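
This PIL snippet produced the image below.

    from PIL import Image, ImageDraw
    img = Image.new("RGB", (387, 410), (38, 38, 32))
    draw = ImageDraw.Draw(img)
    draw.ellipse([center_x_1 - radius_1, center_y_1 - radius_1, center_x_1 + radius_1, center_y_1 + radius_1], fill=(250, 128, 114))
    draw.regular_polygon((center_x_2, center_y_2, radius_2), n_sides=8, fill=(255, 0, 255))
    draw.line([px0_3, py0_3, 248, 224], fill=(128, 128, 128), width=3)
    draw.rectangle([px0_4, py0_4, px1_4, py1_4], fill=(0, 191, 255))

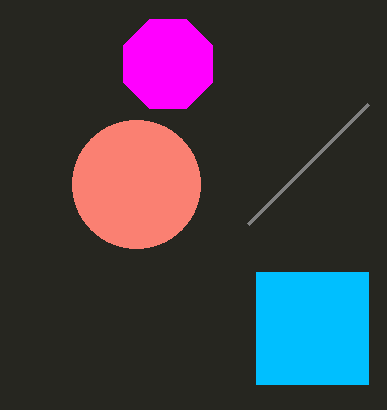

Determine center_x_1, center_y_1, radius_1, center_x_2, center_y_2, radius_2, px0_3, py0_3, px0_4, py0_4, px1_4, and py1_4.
center_x_1 = 136
center_y_1 = 184
radius_1 = 64
center_x_2 = 168
center_y_2 = 64
radius_2 = 48
px0_3 = 368
py0_3 = 104
px0_4 = 256
py0_4 = 272
px1_4 = 368
py1_4 = 384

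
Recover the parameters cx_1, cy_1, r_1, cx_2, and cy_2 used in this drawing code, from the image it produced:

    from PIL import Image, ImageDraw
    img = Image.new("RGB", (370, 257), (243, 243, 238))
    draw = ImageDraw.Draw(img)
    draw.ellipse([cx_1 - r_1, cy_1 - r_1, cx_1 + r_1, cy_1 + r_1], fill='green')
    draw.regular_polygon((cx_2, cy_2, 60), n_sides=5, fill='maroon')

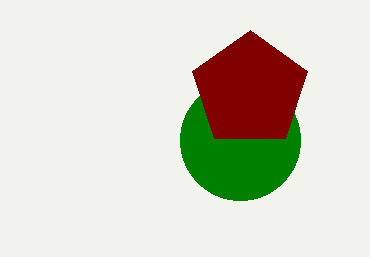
cx_1 = 240; cy_1 = 140; r_1 = 60; cx_2 = 250; cy_2 = 90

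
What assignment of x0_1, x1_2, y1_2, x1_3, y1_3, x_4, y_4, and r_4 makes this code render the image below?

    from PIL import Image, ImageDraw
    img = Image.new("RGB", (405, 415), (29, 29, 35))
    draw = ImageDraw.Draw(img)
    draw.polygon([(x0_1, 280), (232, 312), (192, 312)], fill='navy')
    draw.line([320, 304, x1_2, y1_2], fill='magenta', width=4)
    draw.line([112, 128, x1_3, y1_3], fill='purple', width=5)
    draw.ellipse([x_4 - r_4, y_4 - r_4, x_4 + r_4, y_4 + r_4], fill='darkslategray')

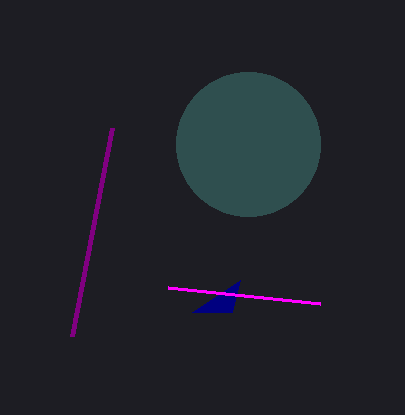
x0_1 = 240; x1_2 = 168; y1_2 = 288; x1_3 = 72; y1_3 = 336; x_4 = 248; y_4 = 144; r_4 = 72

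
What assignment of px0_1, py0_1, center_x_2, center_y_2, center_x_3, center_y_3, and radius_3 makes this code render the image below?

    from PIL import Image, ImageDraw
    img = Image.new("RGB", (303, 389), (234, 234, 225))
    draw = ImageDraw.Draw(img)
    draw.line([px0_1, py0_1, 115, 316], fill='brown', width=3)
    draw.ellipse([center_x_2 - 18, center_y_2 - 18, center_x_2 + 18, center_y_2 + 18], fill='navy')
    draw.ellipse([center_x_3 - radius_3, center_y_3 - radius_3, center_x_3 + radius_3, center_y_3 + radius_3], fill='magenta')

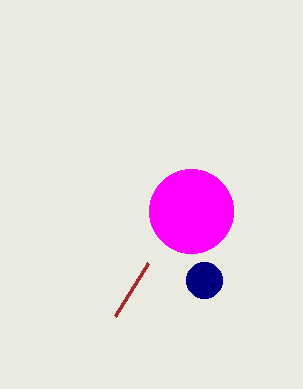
px0_1 = 148, py0_1 = 263, center_x_2 = 204, center_y_2 = 280, center_x_3 = 191, center_y_3 = 211, radius_3 = 42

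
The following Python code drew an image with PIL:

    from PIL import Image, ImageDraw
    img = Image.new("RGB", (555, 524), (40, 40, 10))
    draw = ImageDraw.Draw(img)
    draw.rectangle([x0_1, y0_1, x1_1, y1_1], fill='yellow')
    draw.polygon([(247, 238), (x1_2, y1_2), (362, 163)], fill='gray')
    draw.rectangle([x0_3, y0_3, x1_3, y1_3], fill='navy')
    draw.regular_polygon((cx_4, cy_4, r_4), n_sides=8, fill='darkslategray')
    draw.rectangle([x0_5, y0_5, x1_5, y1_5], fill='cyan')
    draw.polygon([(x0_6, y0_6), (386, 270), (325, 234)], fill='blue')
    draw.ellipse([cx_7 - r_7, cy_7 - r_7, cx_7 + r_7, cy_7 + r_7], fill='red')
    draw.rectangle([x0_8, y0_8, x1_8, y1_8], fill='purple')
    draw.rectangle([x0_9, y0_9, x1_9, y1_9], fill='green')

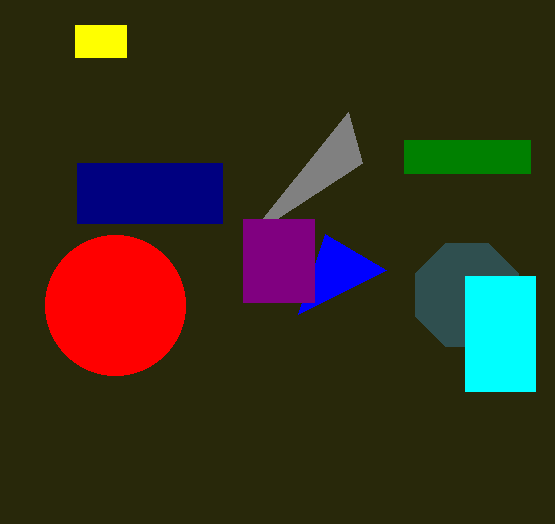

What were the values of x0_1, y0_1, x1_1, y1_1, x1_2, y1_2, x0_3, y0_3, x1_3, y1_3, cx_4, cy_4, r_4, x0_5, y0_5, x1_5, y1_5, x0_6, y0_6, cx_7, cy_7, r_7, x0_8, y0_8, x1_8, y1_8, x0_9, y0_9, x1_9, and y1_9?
x0_1 = 75; y0_1 = 25; x1_1 = 126; y1_1 = 57; x1_2 = 348; y1_2 = 112; x0_3 = 77; y0_3 = 163; x1_3 = 222; y1_3 = 223; cx_4 = 467; cy_4 = 295; r_4 = 56; x0_5 = 465; y0_5 = 276; x1_5 = 535; y1_5 = 391; x0_6 = 298; y0_6 = 314; cx_7 = 115; cy_7 = 305; r_7 = 70; x0_8 = 243; y0_8 = 219; x1_8 = 314; y1_8 = 302; x0_9 = 404; y0_9 = 140; x1_9 = 530; y1_9 = 173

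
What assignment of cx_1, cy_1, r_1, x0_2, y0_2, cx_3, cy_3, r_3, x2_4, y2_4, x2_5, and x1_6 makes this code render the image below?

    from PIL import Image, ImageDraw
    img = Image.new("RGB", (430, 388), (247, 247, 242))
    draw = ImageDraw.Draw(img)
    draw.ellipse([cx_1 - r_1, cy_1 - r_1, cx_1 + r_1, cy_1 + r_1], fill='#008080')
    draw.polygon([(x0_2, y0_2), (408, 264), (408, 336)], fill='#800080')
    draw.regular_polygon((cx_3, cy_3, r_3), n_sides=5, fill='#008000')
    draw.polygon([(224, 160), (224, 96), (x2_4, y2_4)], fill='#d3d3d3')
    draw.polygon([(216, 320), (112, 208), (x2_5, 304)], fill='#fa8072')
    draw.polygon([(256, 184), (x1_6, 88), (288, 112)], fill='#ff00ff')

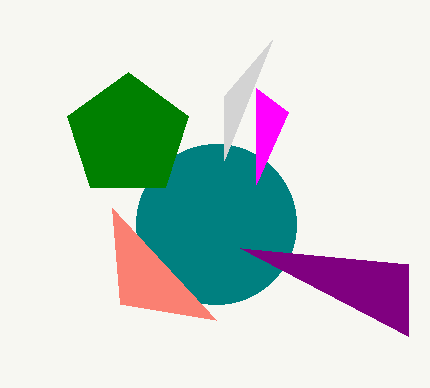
cx_1 = 216, cy_1 = 224, r_1 = 80, x0_2 = 240, y0_2 = 248, cx_3 = 128, cy_3 = 136, r_3 = 64, x2_4 = 272, y2_4 = 40, x2_5 = 120, x1_6 = 256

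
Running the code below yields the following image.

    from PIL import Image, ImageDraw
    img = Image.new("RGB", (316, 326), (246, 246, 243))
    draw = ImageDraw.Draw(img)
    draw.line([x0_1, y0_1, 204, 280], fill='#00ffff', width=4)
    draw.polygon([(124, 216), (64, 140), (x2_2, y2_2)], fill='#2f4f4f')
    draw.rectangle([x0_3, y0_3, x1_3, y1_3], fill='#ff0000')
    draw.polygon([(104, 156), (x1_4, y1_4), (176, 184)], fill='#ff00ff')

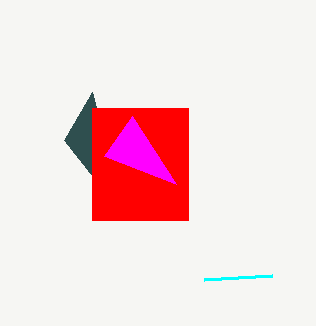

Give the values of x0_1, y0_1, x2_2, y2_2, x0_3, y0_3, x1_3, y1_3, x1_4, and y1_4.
x0_1 = 272
y0_1 = 276
x2_2 = 92
y2_2 = 92
x0_3 = 92
y0_3 = 108
x1_3 = 188
y1_3 = 220
x1_4 = 132
y1_4 = 116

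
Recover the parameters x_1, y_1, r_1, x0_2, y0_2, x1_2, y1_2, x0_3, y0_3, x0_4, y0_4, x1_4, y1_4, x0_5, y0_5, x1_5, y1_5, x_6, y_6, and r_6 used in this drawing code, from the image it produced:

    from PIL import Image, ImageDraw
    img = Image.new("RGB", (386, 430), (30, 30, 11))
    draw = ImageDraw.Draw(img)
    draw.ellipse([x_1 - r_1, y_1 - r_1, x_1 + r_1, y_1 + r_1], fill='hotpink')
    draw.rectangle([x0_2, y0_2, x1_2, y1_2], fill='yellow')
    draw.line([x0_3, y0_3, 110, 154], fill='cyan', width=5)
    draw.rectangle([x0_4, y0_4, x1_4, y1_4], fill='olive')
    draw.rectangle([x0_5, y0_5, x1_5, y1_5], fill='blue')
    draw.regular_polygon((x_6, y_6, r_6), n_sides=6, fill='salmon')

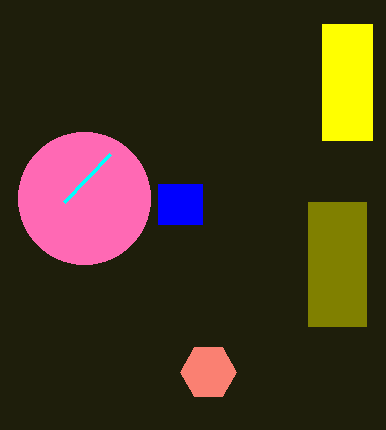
x_1 = 84; y_1 = 198; r_1 = 66; x0_2 = 322; y0_2 = 24; x1_2 = 372; y1_2 = 140; x0_3 = 64; y0_3 = 202; x0_4 = 308; y0_4 = 202; x1_4 = 366; y1_4 = 326; x0_5 = 158; y0_5 = 184; x1_5 = 202; y1_5 = 224; x_6 = 208; y_6 = 372; r_6 = 28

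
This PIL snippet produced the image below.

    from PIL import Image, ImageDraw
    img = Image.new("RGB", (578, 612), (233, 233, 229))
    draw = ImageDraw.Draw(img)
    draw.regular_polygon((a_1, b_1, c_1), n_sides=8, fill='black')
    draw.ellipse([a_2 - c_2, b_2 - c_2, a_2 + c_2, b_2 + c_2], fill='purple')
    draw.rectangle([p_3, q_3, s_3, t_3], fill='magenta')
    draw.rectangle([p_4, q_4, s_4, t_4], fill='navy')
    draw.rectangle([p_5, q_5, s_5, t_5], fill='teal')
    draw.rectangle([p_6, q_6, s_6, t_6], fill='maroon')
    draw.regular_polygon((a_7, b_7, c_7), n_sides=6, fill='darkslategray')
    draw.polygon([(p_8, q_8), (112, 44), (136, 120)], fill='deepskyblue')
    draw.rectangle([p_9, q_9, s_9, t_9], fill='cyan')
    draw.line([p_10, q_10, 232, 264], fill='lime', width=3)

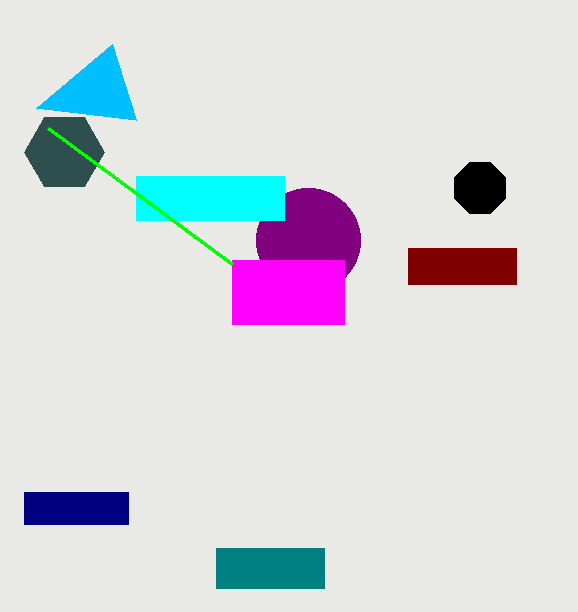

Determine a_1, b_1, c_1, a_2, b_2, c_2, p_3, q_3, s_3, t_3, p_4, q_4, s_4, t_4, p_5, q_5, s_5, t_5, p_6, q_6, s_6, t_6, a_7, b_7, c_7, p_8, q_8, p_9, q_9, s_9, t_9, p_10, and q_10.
a_1 = 480; b_1 = 188; c_1 = 28; a_2 = 308; b_2 = 240; c_2 = 52; p_3 = 232; q_3 = 260; s_3 = 344; t_3 = 324; p_4 = 24; q_4 = 492; s_4 = 128; t_4 = 524; p_5 = 216; q_5 = 548; s_5 = 324; t_5 = 588; p_6 = 408; q_6 = 248; s_6 = 516; t_6 = 284; a_7 = 64; b_7 = 152; c_7 = 40; p_8 = 36; q_8 = 108; p_9 = 136; q_9 = 176; s_9 = 284; t_9 = 220; p_10 = 48; q_10 = 128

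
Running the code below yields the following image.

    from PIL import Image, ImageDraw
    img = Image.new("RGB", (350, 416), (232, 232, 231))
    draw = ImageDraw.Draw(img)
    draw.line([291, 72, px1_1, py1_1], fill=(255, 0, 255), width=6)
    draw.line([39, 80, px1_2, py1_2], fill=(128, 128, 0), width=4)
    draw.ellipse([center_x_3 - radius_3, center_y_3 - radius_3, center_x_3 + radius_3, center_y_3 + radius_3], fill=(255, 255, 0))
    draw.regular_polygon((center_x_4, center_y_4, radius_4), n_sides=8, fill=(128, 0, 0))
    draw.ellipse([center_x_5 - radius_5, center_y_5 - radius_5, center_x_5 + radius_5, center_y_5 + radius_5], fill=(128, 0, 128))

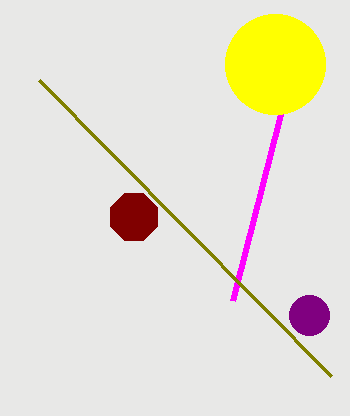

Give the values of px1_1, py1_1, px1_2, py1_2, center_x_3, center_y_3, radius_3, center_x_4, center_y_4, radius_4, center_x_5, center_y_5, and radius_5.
px1_1 = 232, py1_1 = 301, px1_2 = 331, py1_2 = 376, center_x_3 = 275, center_y_3 = 64, radius_3 = 50, center_x_4 = 134, center_y_4 = 217, radius_4 = 25, center_x_5 = 309, center_y_5 = 315, radius_5 = 20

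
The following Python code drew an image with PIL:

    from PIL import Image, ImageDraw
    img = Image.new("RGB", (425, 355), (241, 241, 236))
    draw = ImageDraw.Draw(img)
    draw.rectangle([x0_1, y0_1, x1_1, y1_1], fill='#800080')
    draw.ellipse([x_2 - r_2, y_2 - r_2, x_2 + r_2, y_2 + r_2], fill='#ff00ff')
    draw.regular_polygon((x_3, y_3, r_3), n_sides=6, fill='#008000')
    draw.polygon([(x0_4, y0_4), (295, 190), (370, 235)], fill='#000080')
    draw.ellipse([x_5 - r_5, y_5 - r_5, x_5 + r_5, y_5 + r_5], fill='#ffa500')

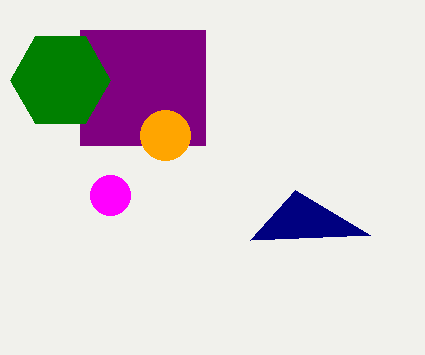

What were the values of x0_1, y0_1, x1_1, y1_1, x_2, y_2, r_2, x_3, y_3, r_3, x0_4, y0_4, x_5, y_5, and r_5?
x0_1 = 80
y0_1 = 30
x1_1 = 205
y1_1 = 145
x_2 = 110
y_2 = 195
r_2 = 20
x_3 = 60
y_3 = 80
r_3 = 50
x0_4 = 250
y0_4 = 240
x_5 = 165
y_5 = 135
r_5 = 25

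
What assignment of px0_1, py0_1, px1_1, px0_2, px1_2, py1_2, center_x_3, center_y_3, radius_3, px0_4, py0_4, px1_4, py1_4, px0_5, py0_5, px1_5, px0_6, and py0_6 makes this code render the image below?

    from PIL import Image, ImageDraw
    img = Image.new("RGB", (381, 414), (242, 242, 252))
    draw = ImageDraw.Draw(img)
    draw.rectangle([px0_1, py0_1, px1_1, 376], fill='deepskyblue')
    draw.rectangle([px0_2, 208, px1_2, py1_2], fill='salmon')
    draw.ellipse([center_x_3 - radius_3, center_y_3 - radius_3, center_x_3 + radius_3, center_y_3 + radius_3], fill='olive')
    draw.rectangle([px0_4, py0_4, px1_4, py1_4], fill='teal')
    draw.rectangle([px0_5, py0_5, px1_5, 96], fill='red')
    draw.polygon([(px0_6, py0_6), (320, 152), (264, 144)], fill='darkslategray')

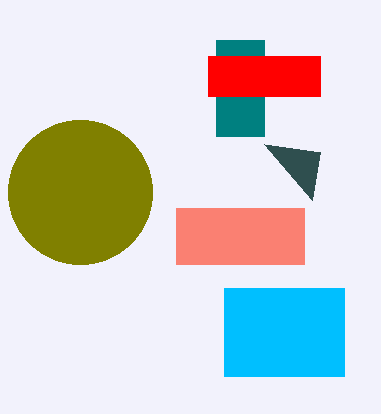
px0_1 = 224; py0_1 = 288; px1_1 = 344; px0_2 = 176; px1_2 = 304; py1_2 = 264; center_x_3 = 80; center_y_3 = 192; radius_3 = 72; px0_4 = 216; py0_4 = 40; px1_4 = 264; py1_4 = 136; px0_5 = 208; py0_5 = 56; px1_5 = 320; px0_6 = 312; py0_6 = 200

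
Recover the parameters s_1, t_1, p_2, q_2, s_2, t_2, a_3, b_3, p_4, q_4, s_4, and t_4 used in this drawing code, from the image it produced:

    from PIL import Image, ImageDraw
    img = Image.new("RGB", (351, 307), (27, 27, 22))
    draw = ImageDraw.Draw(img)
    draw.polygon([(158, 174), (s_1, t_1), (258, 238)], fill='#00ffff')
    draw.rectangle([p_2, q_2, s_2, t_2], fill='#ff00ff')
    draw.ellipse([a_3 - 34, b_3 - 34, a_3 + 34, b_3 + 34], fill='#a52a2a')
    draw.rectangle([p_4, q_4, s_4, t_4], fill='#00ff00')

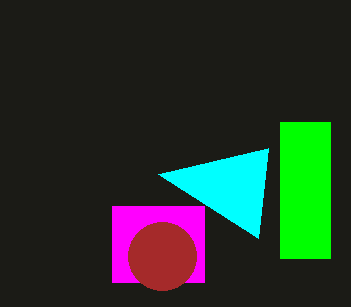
s_1 = 268
t_1 = 148
p_2 = 112
q_2 = 206
s_2 = 204
t_2 = 282
a_3 = 162
b_3 = 256
p_4 = 280
q_4 = 122
s_4 = 330
t_4 = 258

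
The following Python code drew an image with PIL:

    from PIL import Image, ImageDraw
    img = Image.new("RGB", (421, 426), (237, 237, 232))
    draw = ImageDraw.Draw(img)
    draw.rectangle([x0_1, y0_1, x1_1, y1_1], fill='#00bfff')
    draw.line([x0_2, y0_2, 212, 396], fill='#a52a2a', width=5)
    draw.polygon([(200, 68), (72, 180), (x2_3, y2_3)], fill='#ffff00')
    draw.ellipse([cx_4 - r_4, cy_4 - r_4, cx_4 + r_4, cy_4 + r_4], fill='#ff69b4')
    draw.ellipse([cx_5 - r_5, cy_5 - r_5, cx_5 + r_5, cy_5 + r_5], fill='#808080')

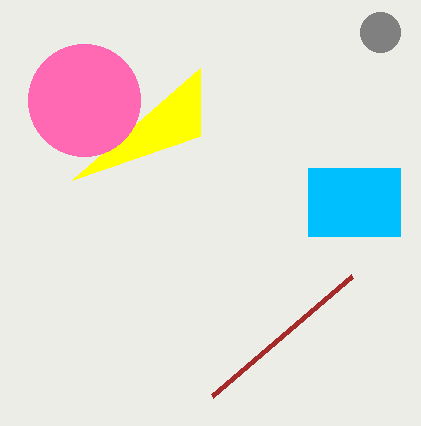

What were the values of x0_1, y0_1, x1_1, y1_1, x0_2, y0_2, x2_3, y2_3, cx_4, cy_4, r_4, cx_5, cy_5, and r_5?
x0_1 = 308
y0_1 = 168
x1_1 = 400
y1_1 = 236
x0_2 = 352
y0_2 = 276
x2_3 = 200
y2_3 = 136
cx_4 = 84
cy_4 = 100
r_4 = 56
cx_5 = 380
cy_5 = 32
r_5 = 20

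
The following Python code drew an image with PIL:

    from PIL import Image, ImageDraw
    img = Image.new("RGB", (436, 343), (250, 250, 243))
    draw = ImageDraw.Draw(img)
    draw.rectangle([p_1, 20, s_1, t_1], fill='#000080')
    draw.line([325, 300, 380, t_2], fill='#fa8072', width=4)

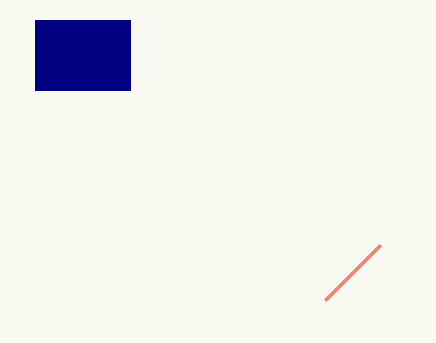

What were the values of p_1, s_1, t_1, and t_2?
p_1 = 35; s_1 = 130; t_1 = 90; t_2 = 245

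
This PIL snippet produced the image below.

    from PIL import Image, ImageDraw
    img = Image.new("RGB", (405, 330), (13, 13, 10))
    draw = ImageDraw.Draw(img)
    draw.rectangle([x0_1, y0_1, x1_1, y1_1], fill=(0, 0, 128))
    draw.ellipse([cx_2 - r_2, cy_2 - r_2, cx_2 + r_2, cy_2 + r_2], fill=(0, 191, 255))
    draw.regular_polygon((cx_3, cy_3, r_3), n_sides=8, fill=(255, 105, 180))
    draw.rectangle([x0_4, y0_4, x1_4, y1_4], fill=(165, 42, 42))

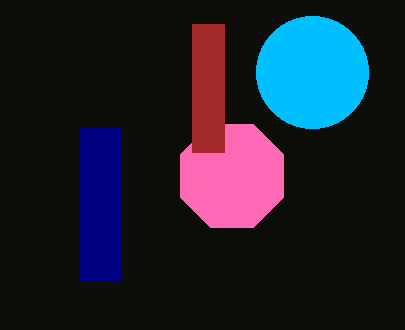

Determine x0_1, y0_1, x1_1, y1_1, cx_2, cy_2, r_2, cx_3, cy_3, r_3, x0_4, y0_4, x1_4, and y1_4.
x0_1 = 80, y0_1 = 128, x1_1 = 120, y1_1 = 280, cx_2 = 312, cy_2 = 72, r_2 = 56, cx_3 = 232, cy_3 = 176, r_3 = 56, x0_4 = 192, y0_4 = 24, x1_4 = 224, y1_4 = 152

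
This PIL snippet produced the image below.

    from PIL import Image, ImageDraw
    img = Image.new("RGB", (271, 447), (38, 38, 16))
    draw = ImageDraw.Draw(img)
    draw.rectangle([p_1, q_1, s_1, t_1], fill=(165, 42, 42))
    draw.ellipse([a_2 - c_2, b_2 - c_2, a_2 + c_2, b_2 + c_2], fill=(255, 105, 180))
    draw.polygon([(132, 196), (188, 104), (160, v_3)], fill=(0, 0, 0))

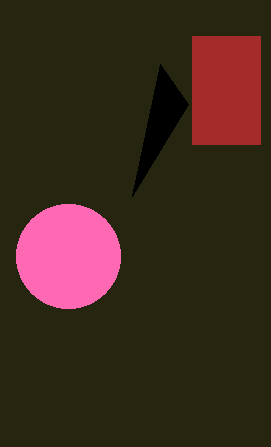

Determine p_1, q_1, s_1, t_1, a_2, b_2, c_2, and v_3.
p_1 = 192; q_1 = 36; s_1 = 260; t_1 = 144; a_2 = 68; b_2 = 256; c_2 = 52; v_3 = 64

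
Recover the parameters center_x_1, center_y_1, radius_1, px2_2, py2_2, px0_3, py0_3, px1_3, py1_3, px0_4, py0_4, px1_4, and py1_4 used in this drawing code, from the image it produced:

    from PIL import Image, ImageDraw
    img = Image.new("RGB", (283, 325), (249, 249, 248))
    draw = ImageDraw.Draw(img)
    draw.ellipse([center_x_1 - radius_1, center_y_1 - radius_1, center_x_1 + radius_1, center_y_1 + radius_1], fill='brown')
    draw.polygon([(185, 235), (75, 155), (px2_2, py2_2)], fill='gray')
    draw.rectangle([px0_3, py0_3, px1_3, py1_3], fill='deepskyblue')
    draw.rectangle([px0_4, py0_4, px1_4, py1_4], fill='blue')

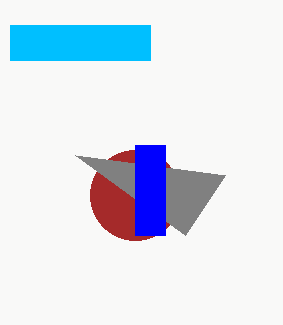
center_x_1 = 135, center_y_1 = 195, radius_1 = 45, px2_2 = 225, py2_2 = 175, px0_3 = 10, py0_3 = 25, px1_3 = 150, py1_3 = 60, px0_4 = 135, py0_4 = 145, px1_4 = 165, py1_4 = 235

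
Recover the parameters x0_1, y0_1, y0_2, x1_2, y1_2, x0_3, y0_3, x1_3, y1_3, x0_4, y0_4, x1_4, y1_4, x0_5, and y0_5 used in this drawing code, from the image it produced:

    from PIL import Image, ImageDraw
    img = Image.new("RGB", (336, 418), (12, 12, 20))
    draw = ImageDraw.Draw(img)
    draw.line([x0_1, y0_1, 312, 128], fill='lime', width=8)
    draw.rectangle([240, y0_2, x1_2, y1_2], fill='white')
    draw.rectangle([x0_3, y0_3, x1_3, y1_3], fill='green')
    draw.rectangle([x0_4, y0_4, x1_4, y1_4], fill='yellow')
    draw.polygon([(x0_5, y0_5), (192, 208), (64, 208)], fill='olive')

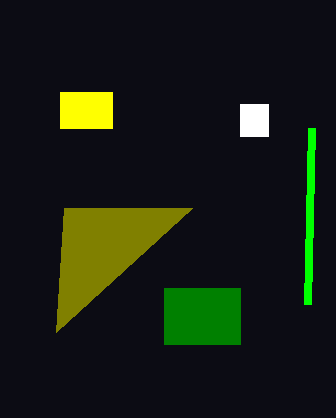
x0_1 = 308, y0_1 = 304, y0_2 = 104, x1_2 = 268, y1_2 = 136, x0_3 = 164, y0_3 = 288, x1_3 = 240, y1_3 = 344, x0_4 = 60, y0_4 = 92, x1_4 = 112, y1_4 = 128, x0_5 = 56, y0_5 = 332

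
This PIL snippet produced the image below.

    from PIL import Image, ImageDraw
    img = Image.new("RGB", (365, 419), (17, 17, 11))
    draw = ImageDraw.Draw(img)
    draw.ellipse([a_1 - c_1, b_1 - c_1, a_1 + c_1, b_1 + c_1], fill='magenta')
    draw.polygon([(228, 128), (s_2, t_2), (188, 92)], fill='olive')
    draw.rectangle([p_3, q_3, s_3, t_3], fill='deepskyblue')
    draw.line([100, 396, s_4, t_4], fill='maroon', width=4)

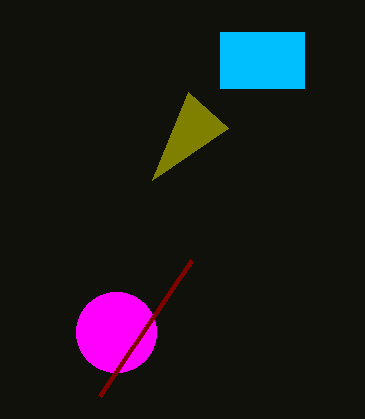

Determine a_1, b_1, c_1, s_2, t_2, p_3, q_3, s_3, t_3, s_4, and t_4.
a_1 = 116; b_1 = 332; c_1 = 40; s_2 = 152; t_2 = 180; p_3 = 220; q_3 = 32; s_3 = 304; t_3 = 88; s_4 = 192; t_4 = 260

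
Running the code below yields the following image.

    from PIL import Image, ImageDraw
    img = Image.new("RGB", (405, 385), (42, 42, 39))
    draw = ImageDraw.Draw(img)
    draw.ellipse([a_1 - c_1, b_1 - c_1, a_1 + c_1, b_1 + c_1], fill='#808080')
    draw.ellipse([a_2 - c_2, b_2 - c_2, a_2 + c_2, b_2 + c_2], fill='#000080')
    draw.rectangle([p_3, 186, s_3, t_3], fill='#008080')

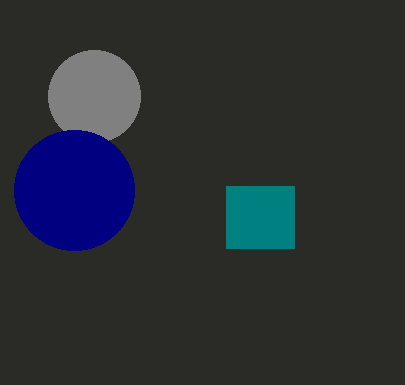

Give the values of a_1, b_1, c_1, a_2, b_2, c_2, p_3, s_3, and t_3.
a_1 = 94, b_1 = 96, c_1 = 46, a_2 = 74, b_2 = 190, c_2 = 60, p_3 = 226, s_3 = 294, t_3 = 248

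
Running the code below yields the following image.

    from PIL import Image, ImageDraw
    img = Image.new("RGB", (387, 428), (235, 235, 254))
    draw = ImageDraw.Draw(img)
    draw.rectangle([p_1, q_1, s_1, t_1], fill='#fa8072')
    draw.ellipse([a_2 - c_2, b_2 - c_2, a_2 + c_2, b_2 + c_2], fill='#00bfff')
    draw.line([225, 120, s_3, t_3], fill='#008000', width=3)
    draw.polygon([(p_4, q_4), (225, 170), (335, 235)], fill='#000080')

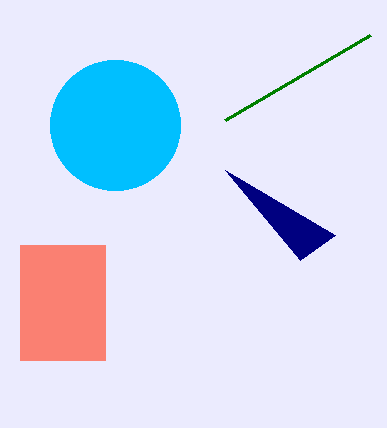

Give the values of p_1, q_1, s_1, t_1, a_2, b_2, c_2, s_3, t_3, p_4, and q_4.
p_1 = 20; q_1 = 245; s_1 = 105; t_1 = 360; a_2 = 115; b_2 = 125; c_2 = 65; s_3 = 370; t_3 = 35; p_4 = 300; q_4 = 260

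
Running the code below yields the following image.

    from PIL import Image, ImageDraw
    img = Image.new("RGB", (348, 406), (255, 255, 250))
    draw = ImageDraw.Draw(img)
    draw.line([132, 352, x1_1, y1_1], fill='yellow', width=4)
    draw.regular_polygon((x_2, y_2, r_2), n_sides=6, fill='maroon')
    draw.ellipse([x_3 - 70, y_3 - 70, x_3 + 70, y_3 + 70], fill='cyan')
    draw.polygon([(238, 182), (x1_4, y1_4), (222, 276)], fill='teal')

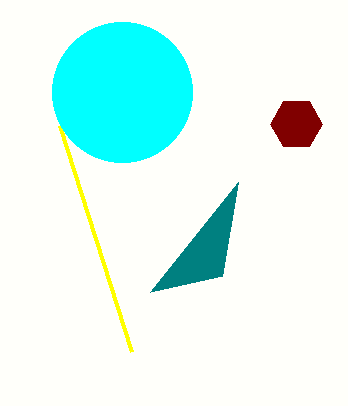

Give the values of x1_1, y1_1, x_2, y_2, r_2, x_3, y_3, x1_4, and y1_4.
x1_1 = 60, y1_1 = 126, x_2 = 296, y_2 = 124, r_2 = 26, x_3 = 122, y_3 = 92, x1_4 = 150, y1_4 = 292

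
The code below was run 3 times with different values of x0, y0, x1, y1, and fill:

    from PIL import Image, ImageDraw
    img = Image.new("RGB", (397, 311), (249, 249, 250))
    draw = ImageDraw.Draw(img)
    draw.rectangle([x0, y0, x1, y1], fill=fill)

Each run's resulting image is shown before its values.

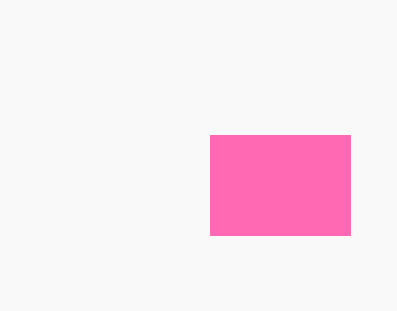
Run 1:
x0 = 210
y0 = 135
x1 = 350
y1 = 235
fill = 'hotpink'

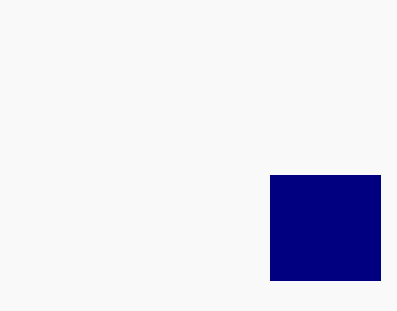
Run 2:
x0 = 270; y0 = 175; x1 = 380; y1 = 280; fill = 'navy'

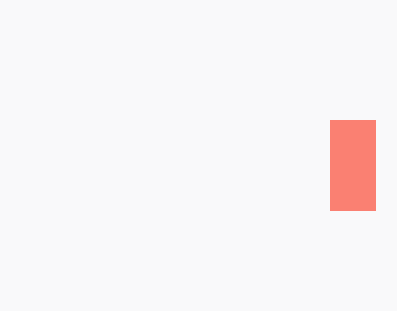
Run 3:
x0 = 330
y0 = 120
x1 = 375
y1 = 210
fill = 'salmon'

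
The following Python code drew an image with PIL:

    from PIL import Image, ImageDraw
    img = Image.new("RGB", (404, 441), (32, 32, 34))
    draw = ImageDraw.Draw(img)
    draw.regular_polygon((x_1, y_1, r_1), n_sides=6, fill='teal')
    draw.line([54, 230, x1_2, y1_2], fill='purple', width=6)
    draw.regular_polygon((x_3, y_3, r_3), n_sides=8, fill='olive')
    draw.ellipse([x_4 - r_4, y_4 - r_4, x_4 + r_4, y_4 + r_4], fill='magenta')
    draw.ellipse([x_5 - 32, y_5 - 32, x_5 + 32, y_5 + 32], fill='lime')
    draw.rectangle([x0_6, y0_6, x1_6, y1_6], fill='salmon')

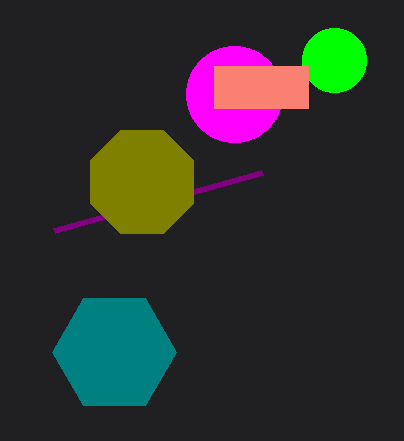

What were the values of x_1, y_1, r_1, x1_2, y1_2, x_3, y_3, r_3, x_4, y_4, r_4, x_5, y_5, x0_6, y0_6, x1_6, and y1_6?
x_1 = 114
y_1 = 352
r_1 = 62
x1_2 = 262
y1_2 = 172
x_3 = 142
y_3 = 182
r_3 = 56
x_4 = 234
y_4 = 94
r_4 = 48
x_5 = 334
y_5 = 60
x0_6 = 214
y0_6 = 66
x1_6 = 308
y1_6 = 108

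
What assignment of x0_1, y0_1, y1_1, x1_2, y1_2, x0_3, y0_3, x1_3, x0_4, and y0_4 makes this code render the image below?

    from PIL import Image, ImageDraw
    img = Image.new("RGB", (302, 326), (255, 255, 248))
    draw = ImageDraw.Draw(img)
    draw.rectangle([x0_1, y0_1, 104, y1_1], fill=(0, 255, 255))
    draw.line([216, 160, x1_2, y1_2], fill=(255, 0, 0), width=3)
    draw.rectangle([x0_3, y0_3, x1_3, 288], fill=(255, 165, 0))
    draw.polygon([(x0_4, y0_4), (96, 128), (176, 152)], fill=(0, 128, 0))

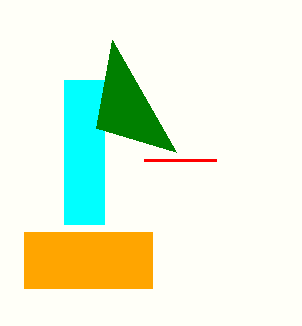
x0_1 = 64; y0_1 = 80; y1_1 = 224; x1_2 = 144; y1_2 = 160; x0_3 = 24; y0_3 = 232; x1_3 = 152; x0_4 = 112; y0_4 = 40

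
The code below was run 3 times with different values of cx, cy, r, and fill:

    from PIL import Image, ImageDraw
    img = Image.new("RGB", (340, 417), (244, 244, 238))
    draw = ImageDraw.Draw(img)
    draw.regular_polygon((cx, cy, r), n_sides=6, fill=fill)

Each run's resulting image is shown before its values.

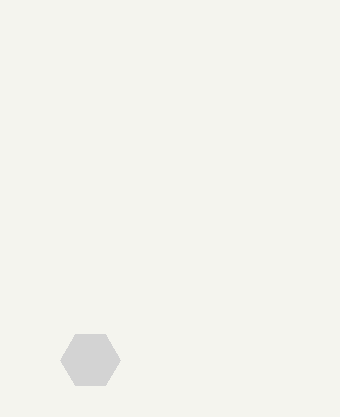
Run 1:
cx = 90
cy = 360
r = 30
fill = 'lightgray'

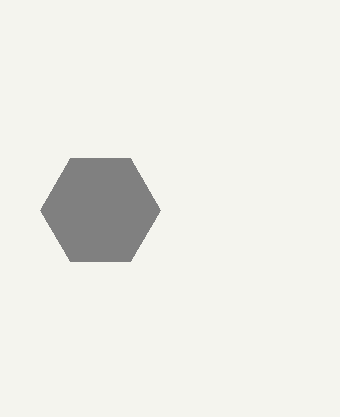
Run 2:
cx = 100; cy = 210; r = 60; fill = 'gray'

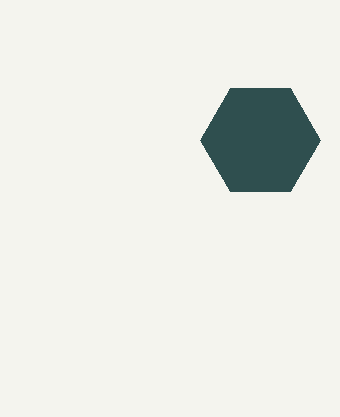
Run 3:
cx = 260, cy = 140, r = 60, fill = 'darkslategray'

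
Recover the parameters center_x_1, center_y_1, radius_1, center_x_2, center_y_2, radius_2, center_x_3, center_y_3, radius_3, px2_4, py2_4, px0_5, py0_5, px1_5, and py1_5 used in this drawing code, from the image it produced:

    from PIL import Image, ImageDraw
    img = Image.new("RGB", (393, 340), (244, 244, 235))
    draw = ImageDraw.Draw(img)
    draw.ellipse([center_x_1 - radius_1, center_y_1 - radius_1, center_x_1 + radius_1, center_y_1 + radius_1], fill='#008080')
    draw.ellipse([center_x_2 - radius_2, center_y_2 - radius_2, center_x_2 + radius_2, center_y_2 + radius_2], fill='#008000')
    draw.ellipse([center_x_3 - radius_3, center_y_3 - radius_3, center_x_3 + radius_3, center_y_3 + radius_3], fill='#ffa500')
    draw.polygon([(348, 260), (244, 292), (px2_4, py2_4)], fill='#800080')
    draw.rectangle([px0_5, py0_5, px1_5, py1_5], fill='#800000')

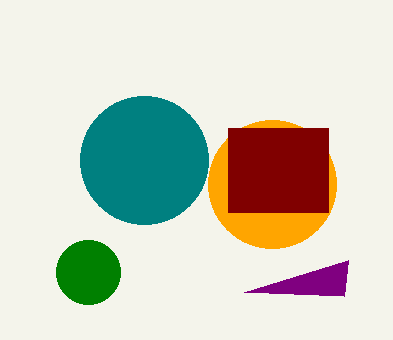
center_x_1 = 144
center_y_1 = 160
radius_1 = 64
center_x_2 = 88
center_y_2 = 272
radius_2 = 32
center_x_3 = 272
center_y_3 = 184
radius_3 = 64
px2_4 = 344
py2_4 = 296
px0_5 = 228
py0_5 = 128
px1_5 = 328
py1_5 = 212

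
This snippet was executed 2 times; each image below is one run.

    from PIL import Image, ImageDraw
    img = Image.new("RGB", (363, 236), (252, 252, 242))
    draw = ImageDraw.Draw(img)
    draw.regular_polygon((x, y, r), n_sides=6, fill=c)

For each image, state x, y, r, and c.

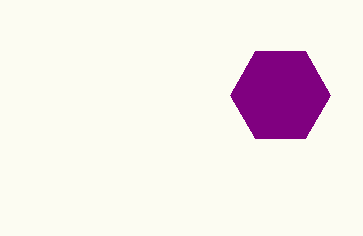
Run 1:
x = 280, y = 95, r = 50, c = 'purple'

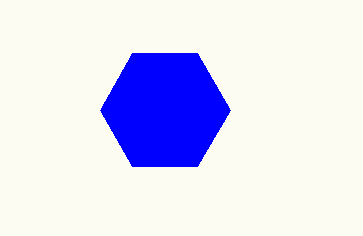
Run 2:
x = 165
y = 110
r = 65
c = 'blue'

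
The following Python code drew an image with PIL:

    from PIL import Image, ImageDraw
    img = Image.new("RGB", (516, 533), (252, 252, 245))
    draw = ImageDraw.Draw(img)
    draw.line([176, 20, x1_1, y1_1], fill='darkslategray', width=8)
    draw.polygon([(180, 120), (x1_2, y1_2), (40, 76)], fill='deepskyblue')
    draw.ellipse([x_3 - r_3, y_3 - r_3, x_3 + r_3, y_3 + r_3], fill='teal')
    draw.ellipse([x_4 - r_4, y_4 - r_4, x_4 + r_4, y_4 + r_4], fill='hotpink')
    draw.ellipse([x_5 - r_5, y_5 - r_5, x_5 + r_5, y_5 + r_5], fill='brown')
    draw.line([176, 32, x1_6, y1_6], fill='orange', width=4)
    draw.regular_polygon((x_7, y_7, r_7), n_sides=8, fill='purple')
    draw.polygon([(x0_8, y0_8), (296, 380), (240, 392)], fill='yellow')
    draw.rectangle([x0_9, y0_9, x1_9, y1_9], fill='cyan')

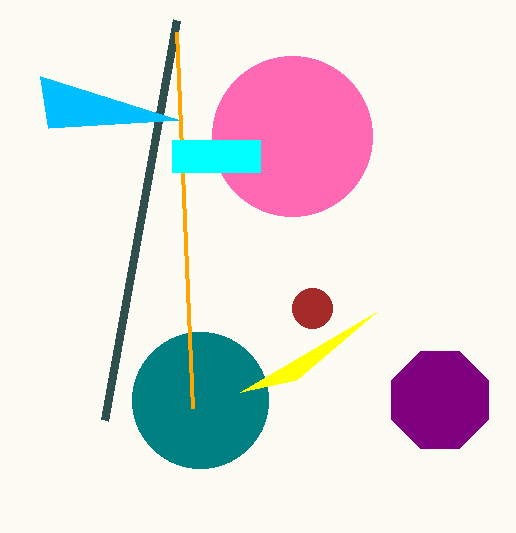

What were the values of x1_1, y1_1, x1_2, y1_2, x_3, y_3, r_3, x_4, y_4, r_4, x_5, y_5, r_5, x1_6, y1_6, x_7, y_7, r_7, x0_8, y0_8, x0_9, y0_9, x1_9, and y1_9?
x1_1 = 104, y1_1 = 420, x1_2 = 48, y1_2 = 128, x_3 = 200, y_3 = 400, r_3 = 68, x_4 = 292, y_4 = 136, r_4 = 80, x_5 = 312, y_5 = 308, r_5 = 20, x1_6 = 192, y1_6 = 408, x_7 = 440, y_7 = 400, r_7 = 52, x0_8 = 376, y0_8 = 312, x0_9 = 172, y0_9 = 140, x1_9 = 260, y1_9 = 172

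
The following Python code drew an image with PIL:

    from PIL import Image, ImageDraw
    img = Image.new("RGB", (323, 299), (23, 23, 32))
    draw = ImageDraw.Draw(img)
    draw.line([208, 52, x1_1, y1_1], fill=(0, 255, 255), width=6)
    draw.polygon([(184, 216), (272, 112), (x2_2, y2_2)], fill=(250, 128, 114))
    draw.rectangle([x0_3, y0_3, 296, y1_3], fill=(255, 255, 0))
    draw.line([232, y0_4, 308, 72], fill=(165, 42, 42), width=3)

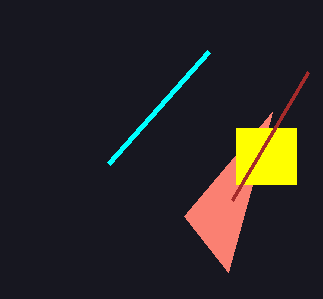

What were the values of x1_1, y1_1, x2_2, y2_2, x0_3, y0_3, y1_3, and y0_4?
x1_1 = 108, y1_1 = 164, x2_2 = 228, y2_2 = 272, x0_3 = 236, y0_3 = 128, y1_3 = 184, y0_4 = 200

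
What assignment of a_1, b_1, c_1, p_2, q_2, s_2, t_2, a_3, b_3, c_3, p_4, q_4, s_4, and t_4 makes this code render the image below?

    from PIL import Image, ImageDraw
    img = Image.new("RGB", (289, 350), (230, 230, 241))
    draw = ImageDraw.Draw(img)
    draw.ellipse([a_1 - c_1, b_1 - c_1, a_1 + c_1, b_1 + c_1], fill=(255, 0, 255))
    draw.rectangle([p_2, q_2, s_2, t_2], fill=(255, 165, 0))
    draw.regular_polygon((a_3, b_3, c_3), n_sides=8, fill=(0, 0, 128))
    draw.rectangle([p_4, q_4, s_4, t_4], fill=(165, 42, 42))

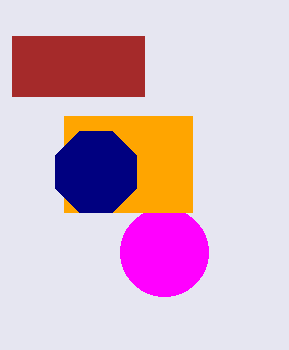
a_1 = 164
b_1 = 252
c_1 = 44
p_2 = 64
q_2 = 116
s_2 = 192
t_2 = 212
a_3 = 96
b_3 = 172
c_3 = 44
p_4 = 12
q_4 = 36
s_4 = 144
t_4 = 96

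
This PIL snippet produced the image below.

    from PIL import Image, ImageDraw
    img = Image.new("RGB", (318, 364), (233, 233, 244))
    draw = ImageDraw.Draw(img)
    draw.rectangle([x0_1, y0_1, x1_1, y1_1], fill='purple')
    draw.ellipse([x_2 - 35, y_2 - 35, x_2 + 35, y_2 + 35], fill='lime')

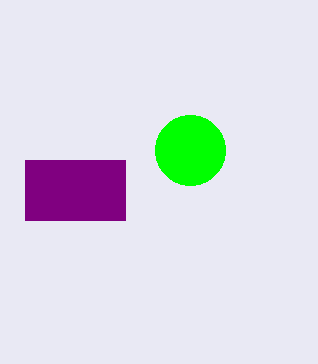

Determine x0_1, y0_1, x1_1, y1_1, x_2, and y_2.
x0_1 = 25, y0_1 = 160, x1_1 = 125, y1_1 = 220, x_2 = 190, y_2 = 150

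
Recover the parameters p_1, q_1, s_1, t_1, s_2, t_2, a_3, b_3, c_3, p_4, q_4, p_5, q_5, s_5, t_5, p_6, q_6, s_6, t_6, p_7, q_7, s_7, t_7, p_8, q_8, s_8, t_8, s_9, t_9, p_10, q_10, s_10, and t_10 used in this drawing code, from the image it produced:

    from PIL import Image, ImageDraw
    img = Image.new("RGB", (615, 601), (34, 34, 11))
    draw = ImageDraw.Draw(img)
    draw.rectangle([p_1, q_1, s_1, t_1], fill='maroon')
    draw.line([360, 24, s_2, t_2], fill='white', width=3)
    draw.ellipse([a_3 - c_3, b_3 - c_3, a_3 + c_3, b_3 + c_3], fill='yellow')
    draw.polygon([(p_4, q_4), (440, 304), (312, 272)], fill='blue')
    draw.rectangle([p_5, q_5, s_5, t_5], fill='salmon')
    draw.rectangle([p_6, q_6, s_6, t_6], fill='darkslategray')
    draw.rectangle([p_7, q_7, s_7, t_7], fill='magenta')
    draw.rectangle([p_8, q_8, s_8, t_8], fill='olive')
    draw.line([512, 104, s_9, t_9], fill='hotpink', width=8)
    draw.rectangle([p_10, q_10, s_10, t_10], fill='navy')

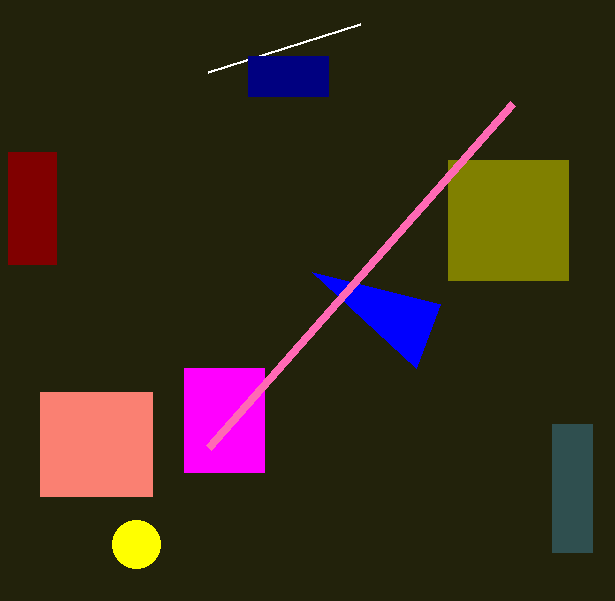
p_1 = 8; q_1 = 152; s_1 = 56; t_1 = 264; s_2 = 208; t_2 = 72; a_3 = 136; b_3 = 544; c_3 = 24; p_4 = 416; q_4 = 368; p_5 = 40; q_5 = 392; s_5 = 152; t_5 = 496; p_6 = 552; q_6 = 424; s_6 = 592; t_6 = 552; p_7 = 184; q_7 = 368; s_7 = 264; t_7 = 472; p_8 = 448; q_8 = 160; s_8 = 568; t_8 = 280; s_9 = 208; t_9 = 448; p_10 = 248; q_10 = 56; s_10 = 328; t_10 = 96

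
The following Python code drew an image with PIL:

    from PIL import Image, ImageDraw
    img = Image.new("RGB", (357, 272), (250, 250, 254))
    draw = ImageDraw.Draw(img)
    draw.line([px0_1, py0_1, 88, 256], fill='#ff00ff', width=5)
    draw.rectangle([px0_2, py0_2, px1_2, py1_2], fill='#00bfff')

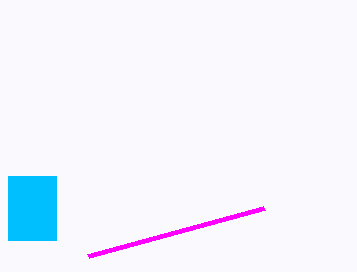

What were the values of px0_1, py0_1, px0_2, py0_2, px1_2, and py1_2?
px0_1 = 264
py0_1 = 208
px0_2 = 8
py0_2 = 176
px1_2 = 56
py1_2 = 240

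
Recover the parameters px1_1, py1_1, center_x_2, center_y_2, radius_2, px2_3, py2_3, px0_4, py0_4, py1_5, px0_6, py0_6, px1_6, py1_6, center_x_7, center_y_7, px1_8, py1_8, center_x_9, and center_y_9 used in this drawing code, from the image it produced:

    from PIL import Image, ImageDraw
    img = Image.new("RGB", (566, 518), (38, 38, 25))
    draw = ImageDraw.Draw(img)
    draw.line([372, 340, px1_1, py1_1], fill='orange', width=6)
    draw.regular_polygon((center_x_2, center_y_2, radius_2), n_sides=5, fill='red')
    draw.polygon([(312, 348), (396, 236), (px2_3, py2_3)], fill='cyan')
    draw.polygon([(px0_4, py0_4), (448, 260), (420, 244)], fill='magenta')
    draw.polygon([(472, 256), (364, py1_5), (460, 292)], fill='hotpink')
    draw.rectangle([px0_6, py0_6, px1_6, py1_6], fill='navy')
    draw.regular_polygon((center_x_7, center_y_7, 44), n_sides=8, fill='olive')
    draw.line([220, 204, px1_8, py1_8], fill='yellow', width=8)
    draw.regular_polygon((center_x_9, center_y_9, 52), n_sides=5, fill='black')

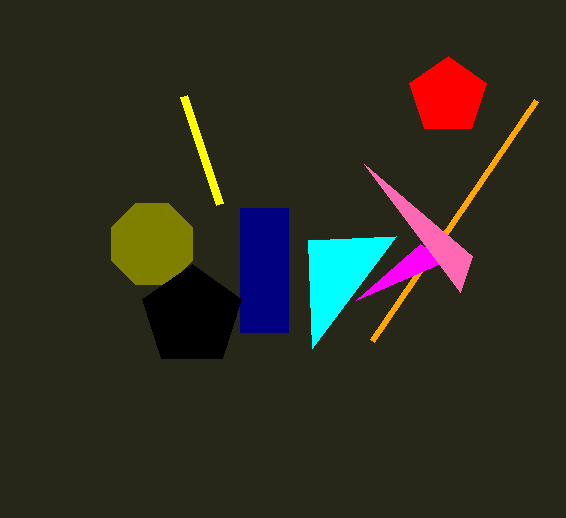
px1_1 = 536, py1_1 = 100, center_x_2 = 448, center_y_2 = 96, radius_2 = 40, px2_3 = 308, py2_3 = 240, px0_4 = 356, py0_4 = 300, py1_5 = 164, px0_6 = 240, py0_6 = 208, px1_6 = 288, py1_6 = 332, center_x_7 = 152, center_y_7 = 244, px1_8 = 184, py1_8 = 96, center_x_9 = 192, center_y_9 = 316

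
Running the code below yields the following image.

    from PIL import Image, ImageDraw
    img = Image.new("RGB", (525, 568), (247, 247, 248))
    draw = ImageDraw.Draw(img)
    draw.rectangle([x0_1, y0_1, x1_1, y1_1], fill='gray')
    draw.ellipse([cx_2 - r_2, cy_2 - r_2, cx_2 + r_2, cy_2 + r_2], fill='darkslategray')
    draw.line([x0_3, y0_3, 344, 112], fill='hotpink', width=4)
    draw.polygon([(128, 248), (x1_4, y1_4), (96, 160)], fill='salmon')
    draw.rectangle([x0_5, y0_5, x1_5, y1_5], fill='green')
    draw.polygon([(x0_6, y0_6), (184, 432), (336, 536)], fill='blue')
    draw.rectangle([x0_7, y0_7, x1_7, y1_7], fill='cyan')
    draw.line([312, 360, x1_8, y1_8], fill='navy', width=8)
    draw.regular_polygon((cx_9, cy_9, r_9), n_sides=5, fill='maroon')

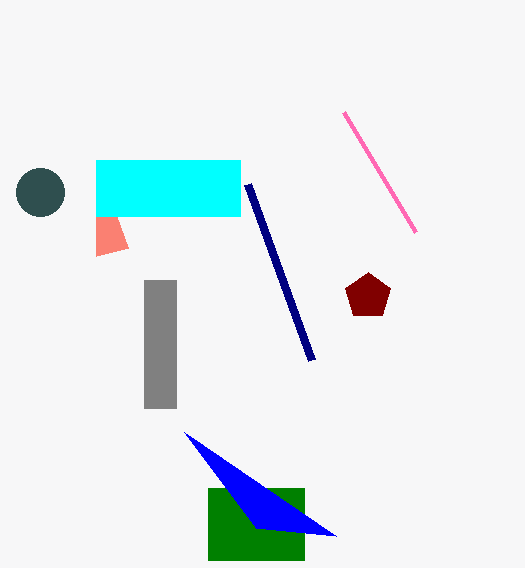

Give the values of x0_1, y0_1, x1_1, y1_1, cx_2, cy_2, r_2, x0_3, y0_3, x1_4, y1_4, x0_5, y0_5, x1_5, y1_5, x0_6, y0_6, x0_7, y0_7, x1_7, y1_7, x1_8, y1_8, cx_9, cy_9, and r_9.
x0_1 = 144; y0_1 = 280; x1_1 = 176; y1_1 = 408; cx_2 = 40; cy_2 = 192; r_2 = 24; x0_3 = 416; y0_3 = 232; x1_4 = 96; y1_4 = 256; x0_5 = 208; y0_5 = 488; x1_5 = 304; y1_5 = 560; x0_6 = 256; y0_6 = 528; x0_7 = 96; y0_7 = 160; x1_7 = 240; y1_7 = 216; x1_8 = 248; y1_8 = 184; cx_9 = 368; cy_9 = 296; r_9 = 24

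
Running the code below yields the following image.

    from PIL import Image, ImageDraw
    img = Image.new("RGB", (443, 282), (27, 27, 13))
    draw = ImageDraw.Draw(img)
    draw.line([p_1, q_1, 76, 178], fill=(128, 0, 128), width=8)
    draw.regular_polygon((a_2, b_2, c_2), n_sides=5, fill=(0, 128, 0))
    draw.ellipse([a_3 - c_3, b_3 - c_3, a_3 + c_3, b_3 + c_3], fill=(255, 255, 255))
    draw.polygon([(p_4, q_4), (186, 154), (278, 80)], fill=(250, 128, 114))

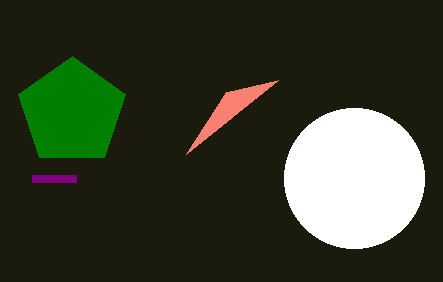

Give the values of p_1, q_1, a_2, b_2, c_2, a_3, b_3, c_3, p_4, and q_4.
p_1 = 32; q_1 = 178; a_2 = 72; b_2 = 112; c_2 = 56; a_3 = 354; b_3 = 178; c_3 = 70; p_4 = 226; q_4 = 92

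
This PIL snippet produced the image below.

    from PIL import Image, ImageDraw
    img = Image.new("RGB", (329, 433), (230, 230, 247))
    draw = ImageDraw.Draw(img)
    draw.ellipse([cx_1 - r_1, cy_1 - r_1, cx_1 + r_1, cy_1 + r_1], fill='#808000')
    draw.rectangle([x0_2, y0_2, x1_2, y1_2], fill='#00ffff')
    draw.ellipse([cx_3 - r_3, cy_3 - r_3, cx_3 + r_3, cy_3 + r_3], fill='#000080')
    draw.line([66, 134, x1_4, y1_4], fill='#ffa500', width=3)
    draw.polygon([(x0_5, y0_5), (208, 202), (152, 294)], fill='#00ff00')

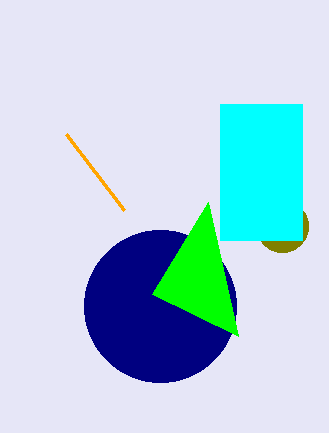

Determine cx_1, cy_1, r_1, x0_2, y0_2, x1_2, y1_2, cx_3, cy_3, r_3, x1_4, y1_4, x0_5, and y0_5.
cx_1 = 282
cy_1 = 226
r_1 = 26
x0_2 = 220
y0_2 = 104
x1_2 = 302
y1_2 = 240
cx_3 = 160
cy_3 = 306
r_3 = 76
x1_4 = 124
y1_4 = 210
x0_5 = 238
y0_5 = 336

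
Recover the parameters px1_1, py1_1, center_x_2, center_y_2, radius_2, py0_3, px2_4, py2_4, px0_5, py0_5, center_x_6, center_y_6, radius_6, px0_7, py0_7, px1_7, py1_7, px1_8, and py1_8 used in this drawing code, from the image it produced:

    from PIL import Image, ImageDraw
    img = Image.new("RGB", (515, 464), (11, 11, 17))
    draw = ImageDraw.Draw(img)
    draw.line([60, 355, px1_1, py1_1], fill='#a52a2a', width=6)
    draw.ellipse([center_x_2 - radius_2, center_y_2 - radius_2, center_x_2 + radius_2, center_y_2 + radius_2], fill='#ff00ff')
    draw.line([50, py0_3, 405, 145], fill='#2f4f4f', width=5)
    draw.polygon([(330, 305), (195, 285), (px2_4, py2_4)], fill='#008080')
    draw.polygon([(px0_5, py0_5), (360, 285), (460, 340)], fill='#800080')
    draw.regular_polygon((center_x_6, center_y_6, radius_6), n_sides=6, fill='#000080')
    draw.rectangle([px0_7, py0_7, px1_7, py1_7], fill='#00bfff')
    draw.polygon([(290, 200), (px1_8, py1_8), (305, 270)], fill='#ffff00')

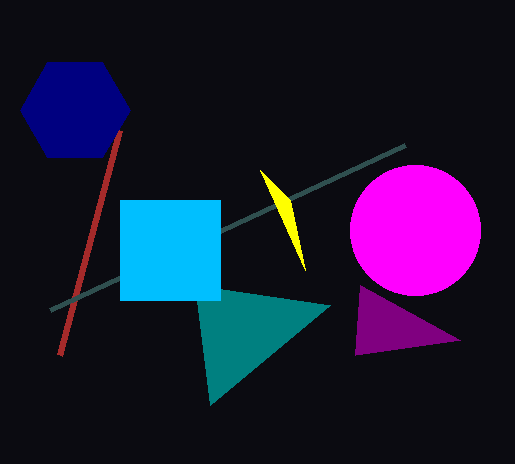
px1_1 = 120, py1_1 = 130, center_x_2 = 415, center_y_2 = 230, radius_2 = 65, py0_3 = 310, px2_4 = 210, py2_4 = 405, px0_5 = 355, py0_5 = 355, center_x_6 = 75, center_y_6 = 110, radius_6 = 55, px0_7 = 120, py0_7 = 200, px1_7 = 220, py1_7 = 300, px1_8 = 260, py1_8 = 170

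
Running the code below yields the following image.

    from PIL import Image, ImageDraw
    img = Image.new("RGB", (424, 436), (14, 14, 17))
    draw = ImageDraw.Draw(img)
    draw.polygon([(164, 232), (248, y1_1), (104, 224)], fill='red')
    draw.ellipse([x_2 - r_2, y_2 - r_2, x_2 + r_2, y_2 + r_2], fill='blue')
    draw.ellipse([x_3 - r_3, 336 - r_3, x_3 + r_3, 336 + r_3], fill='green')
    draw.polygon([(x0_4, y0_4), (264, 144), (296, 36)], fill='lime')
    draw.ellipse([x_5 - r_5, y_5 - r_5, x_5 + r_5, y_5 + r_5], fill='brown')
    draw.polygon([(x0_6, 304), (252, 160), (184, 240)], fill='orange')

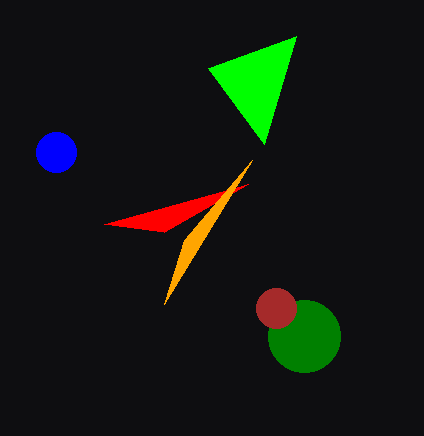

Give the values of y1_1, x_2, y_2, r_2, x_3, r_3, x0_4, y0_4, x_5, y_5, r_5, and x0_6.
y1_1 = 184, x_2 = 56, y_2 = 152, r_2 = 20, x_3 = 304, r_3 = 36, x0_4 = 208, y0_4 = 68, x_5 = 276, y_5 = 308, r_5 = 20, x0_6 = 164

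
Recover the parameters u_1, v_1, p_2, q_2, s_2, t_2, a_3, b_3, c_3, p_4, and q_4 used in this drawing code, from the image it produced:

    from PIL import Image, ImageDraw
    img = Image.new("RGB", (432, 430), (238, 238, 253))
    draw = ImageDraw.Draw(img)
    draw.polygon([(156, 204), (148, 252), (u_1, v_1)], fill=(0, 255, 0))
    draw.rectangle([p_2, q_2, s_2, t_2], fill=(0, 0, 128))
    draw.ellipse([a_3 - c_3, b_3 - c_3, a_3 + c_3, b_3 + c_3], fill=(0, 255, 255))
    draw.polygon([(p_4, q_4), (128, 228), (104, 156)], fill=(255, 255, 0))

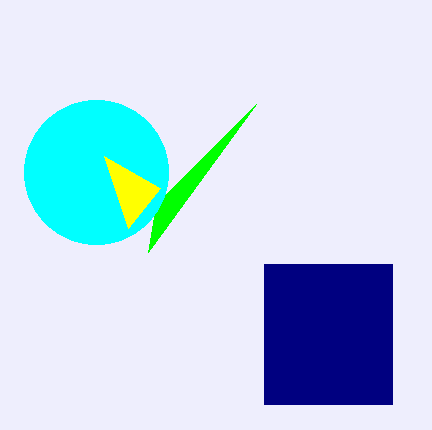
u_1 = 256, v_1 = 104, p_2 = 264, q_2 = 264, s_2 = 392, t_2 = 404, a_3 = 96, b_3 = 172, c_3 = 72, p_4 = 160, q_4 = 188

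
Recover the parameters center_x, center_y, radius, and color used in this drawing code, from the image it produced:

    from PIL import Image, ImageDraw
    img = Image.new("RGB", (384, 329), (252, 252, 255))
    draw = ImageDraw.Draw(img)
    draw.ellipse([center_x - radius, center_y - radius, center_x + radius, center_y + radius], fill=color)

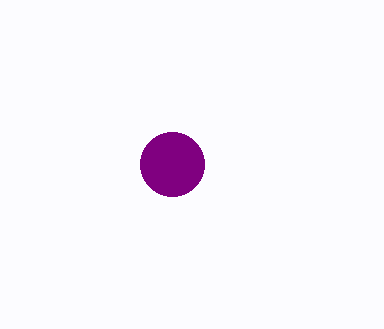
center_x = 172, center_y = 164, radius = 32, color = 'purple'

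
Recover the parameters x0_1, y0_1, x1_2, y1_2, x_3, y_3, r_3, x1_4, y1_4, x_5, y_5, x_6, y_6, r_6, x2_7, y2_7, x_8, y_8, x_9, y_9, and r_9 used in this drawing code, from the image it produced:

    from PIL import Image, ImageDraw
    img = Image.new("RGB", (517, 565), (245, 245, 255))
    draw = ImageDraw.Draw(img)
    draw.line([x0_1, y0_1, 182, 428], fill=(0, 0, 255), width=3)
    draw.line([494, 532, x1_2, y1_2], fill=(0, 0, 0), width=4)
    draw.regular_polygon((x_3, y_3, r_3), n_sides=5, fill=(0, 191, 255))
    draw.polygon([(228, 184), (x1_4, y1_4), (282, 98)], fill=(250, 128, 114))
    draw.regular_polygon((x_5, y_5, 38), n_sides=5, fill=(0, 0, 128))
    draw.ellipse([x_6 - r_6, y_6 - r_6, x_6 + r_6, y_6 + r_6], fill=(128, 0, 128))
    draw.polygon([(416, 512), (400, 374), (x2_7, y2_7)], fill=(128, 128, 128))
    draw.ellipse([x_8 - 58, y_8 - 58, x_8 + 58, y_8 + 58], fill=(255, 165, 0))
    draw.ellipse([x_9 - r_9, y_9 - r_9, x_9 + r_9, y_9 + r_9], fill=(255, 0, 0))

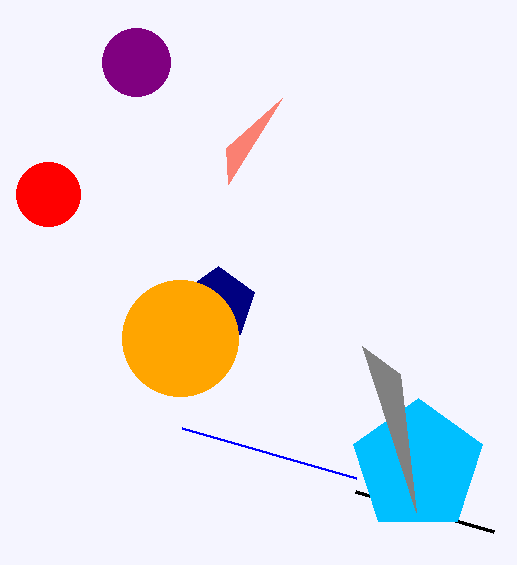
x0_1 = 356
y0_1 = 478
x1_2 = 356
y1_2 = 492
x_3 = 418
y_3 = 466
r_3 = 68
x1_4 = 226
y1_4 = 148
x_5 = 218
y_5 = 304
x_6 = 136
y_6 = 62
r_6 = 34
x2_7 = 362
y2_7 = 346
x_8 = 180
y_8 = 338
x_9 = 48
y_9 = 194
r_9 = 32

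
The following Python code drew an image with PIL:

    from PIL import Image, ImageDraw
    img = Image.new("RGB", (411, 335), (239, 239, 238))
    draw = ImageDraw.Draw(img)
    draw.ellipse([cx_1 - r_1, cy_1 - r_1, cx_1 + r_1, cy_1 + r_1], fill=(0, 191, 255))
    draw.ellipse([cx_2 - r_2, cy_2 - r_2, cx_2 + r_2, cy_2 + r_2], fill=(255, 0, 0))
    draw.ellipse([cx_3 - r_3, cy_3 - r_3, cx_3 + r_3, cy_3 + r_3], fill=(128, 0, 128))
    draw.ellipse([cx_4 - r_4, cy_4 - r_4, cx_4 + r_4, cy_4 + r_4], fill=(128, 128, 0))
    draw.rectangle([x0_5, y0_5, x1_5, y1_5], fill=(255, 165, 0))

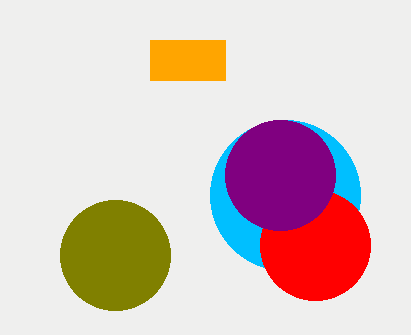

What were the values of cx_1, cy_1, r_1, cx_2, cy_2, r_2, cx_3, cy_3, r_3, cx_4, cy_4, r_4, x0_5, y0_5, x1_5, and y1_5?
cx_1 = 285; cy_1 = 195; r_1 = 75; cx_2 = 315; cy_2 = 245; r_2 = 55; cx_3 = 280; cy_3 = 175; r_3 = 55; cx_4 = 115; cy_4 = 255; r_4 = 55; x0_5 = 150; y0_5 = 40; x1_5 = 225; y1_5 = 80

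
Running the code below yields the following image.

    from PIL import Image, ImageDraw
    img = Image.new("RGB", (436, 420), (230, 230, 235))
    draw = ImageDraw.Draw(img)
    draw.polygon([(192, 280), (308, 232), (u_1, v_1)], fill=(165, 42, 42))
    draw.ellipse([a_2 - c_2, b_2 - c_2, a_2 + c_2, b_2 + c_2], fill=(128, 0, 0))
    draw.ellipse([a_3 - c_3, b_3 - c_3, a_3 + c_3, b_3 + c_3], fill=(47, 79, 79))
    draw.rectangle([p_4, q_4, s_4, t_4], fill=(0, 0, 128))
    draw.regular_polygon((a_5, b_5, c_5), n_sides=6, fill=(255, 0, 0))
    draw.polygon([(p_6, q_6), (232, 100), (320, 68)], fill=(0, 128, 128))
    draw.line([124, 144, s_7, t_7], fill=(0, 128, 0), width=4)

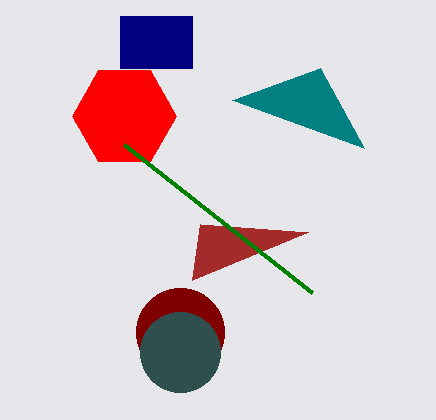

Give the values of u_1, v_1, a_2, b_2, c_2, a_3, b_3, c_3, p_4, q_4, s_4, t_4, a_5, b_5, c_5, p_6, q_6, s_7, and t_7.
u_1 = 200, v_1 = 224, a_2 = 180, b_2 = 332, c_2 = 44, a_3 = 180, b_3 = 352, c_3 = 40, p_4 = 120, q_4 = 16, s_4 = 192, t_4 = 68, a_5 = 124, b_5 = 116, c_5 = 52, p_6 = 364, q_6 = 148, s_7 = 312, t_7 = 292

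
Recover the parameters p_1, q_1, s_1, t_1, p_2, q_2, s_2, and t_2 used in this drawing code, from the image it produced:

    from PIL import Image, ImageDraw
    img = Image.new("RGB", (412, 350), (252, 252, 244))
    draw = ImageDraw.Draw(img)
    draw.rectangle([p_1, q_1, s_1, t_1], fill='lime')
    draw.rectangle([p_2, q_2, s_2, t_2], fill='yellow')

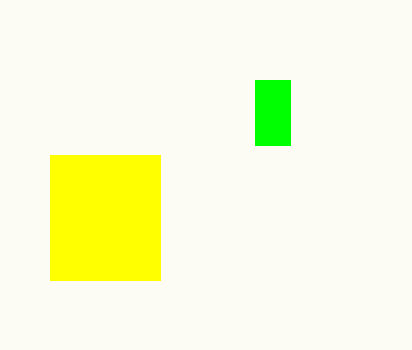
p_1 = 255; q_1 = 80; s_1 = 290; t_1 = 145; p_2 = 50; q_2 = 155; s_2 = 160; t_2 = 280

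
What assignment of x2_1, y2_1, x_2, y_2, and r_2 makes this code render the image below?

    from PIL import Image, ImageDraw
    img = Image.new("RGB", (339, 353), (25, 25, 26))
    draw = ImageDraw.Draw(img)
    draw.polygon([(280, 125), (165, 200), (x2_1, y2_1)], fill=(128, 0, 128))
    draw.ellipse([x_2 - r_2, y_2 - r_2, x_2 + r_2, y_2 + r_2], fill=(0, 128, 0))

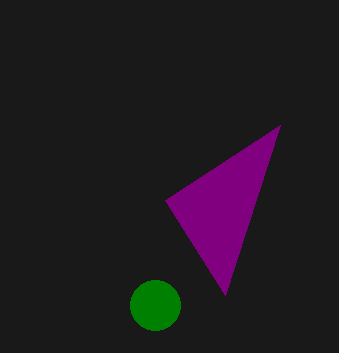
x2_1 = 225; y2_1 = 295; x_2 = 155; y_2 = 305; r_2 = 25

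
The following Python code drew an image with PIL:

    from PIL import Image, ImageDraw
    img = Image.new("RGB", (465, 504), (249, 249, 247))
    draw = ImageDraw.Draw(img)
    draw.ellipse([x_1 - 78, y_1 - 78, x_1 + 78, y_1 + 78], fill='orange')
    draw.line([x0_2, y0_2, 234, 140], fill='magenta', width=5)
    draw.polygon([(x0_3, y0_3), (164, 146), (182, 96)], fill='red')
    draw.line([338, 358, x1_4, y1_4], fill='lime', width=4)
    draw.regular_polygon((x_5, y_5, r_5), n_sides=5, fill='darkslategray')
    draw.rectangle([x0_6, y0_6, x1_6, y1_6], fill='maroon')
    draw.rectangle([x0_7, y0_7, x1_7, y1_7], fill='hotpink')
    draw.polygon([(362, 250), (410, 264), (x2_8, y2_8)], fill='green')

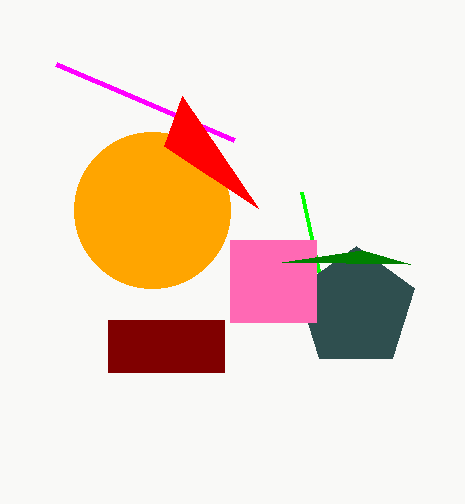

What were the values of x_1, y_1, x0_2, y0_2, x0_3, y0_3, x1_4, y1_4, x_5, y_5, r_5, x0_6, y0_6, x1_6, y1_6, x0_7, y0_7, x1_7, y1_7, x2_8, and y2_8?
x_1 = 152
y_1 = 210
x0_2 = 56
y0_2 = 64
x0_3 = 258
y0_3 = 208
x1_4 = 302
y1_4 = 192
x_5 = 356
y_5 = 308
r_5 = 62
x0_6 = 108
y0_6 = 320
x1_6 = 224
y1_6 = 372
x0_7 = 230
y0_7 = 240
x1_7 = 316
y1_7 = 322
x2_8 = 282
y2_8 = 262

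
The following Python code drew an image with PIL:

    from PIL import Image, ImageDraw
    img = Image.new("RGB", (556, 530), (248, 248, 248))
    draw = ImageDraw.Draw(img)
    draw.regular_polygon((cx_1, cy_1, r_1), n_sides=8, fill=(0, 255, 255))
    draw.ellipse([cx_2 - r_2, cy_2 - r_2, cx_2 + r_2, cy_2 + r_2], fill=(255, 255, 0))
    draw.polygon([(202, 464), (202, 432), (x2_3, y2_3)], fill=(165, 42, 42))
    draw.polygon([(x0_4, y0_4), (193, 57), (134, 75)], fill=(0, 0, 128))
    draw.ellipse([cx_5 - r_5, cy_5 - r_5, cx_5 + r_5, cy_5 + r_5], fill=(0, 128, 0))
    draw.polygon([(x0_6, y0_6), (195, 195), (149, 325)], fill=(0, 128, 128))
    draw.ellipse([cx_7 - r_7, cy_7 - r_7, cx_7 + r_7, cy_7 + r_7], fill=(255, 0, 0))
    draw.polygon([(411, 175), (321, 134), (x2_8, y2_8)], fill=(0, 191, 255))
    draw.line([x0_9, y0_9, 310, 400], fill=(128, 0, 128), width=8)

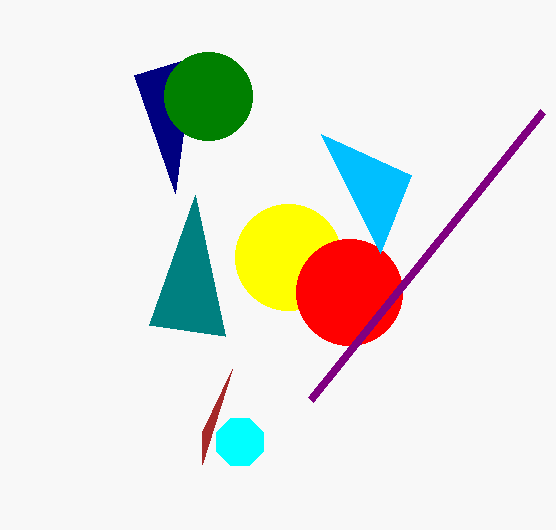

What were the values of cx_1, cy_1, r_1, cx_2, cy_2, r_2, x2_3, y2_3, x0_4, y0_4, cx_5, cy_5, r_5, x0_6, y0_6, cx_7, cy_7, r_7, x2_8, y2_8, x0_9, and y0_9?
cx_1 = 240; cy_1 = 442; r_1 = 25; cx_2 = 288; cy_2 = 257; r_2 = 53; x2_3 = 232; y2_3 = 369; x0_4 = 175; y0_4 = 193; cx_5 = 208; cy_5 = 96; r_5 = 44; x0_6 = 225; y0_6 = 336; cx_7 = 349; cy_7 = 292; r_7 = 53; x2_8 = 380; y2_8 = 253; x0_9 = 542; y0_9 = 112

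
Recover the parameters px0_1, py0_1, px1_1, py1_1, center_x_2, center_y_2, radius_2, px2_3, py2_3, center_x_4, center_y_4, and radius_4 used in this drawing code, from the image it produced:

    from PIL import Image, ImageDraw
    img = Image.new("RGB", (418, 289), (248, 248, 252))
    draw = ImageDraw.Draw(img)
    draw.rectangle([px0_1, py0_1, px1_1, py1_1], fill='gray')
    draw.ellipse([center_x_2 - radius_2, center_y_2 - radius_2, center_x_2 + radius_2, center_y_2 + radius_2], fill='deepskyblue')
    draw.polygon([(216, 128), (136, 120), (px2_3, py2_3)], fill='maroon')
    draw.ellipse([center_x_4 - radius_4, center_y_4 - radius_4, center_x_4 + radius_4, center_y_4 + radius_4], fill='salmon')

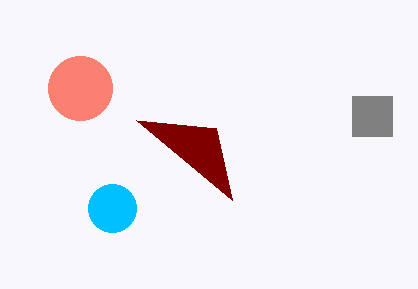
px0_1 = 352, py0_1 = 96, px1_1 = 392, py1_1 = 136, center_x_2 = 112, center_y_2 = 208, radius_2 = 24, px2_3 = 232, py2_3 = 200, center_x_4 = 80, center_y_4 = 88, radius_4 = 32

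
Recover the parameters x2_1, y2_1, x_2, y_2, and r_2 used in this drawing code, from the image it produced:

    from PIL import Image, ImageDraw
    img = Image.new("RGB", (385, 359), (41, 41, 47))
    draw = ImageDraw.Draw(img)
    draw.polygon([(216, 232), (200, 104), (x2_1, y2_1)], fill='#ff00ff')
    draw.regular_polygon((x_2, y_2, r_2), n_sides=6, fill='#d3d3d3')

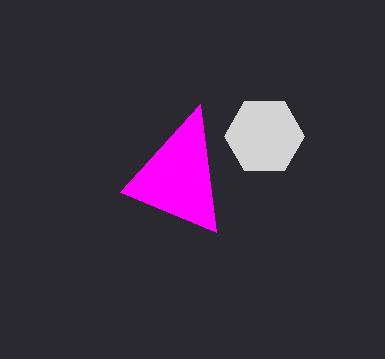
x2_1 = 120, y2_1 = 192, x_2 = 264, y_2 = 136, r_2 = 40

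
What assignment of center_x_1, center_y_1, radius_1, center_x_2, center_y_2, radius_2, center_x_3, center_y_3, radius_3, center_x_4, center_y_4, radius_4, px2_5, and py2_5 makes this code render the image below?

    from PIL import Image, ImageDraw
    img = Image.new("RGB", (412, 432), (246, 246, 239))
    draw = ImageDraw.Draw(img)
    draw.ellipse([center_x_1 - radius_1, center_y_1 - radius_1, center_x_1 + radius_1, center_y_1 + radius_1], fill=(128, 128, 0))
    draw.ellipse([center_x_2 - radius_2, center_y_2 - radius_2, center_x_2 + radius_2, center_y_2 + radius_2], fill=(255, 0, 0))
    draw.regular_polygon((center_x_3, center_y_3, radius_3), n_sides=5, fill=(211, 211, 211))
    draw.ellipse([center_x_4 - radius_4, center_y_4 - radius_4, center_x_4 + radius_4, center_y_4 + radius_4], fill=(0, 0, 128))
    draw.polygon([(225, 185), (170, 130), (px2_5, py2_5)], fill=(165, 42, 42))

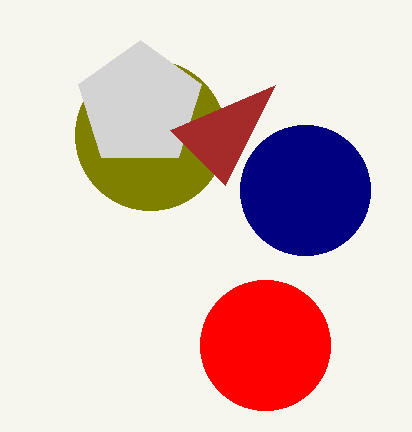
center_x_1 = 150, center_y_1 = 135, radius_1 = 75, center_x_2 = 265, center_y_2 = 345, radius_2 = 65, center_x_3 = 140, center_y_3 = 105, radius_3 = 65, center_x_4 = 305, center_y_4 = 190, radius_4 = 65, px2_5 = 275, py2_5 = 85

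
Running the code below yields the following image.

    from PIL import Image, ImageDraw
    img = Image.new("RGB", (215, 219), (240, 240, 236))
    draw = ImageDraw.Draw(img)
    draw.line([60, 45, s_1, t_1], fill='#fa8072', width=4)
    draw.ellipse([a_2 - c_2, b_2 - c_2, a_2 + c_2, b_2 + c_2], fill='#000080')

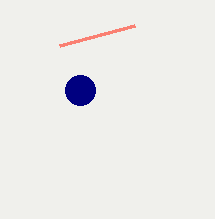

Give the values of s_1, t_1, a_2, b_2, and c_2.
s_1 = 135, t_1 = 25, a_2 = 80, b_2 = 90, c_2 = 15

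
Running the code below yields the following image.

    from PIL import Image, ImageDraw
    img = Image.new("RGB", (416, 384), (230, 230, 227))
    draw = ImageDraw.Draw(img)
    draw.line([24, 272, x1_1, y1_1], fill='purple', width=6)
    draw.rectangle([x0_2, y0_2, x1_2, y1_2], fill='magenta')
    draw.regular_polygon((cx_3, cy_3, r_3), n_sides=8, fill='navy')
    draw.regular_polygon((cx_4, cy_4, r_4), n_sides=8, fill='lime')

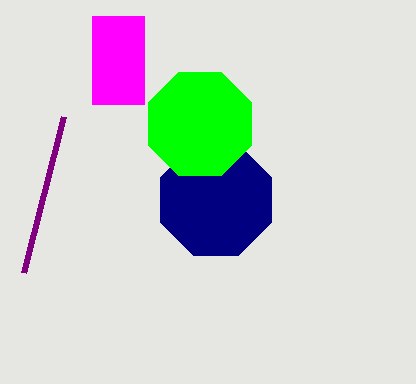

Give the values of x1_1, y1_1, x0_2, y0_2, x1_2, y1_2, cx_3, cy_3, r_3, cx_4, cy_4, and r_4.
x1_1 = 64
y1_1 = 116
x0_2 = 92
y0_2 = 16
x1_2 = 144
y1_2 = 104
cx_3 = 216
cy_3 = 200
r_3 = 60
cx_4 = 200
cy_4 = 124
r_4 = 56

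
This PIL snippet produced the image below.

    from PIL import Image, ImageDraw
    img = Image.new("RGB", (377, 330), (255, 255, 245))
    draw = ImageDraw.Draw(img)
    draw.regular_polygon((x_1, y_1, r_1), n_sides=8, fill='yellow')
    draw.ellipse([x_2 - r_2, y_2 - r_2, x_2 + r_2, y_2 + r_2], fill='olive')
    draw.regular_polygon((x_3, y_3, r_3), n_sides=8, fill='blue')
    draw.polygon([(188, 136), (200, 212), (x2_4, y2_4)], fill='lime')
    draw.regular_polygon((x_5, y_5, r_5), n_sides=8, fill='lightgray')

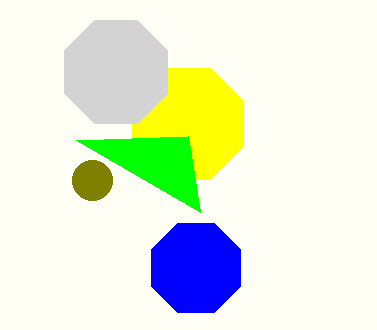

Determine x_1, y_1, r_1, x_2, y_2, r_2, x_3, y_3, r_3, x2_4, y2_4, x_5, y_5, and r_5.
x_1 = 188, y_1 = 124, r_1 = 60, x_2 = 92, y_2 = 180, r_2 = 20, x_3 = 196, y_3 = 268, r_3 = 48, x2_4 = 76, y2_4 = 140, x_5 = 116, y_5 = 72, r_5 = 56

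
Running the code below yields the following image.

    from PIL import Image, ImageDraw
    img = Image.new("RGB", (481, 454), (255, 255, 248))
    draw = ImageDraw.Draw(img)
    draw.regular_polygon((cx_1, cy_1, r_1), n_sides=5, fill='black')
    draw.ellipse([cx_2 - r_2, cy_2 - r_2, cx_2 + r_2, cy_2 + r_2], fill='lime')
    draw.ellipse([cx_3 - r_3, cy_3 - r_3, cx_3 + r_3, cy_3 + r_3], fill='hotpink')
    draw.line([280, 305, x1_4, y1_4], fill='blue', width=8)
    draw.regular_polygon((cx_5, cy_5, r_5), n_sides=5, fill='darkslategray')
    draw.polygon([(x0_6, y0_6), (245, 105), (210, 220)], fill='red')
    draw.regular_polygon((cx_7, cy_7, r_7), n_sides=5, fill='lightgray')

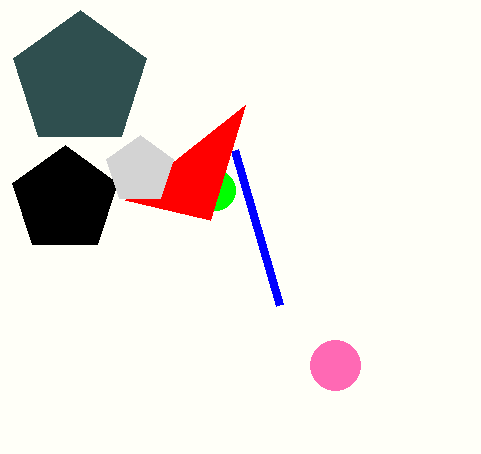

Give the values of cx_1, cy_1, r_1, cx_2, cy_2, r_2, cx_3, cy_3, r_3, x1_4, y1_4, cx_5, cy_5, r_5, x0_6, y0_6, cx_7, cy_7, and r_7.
cx_1 = 65, cy_1 = 200, r_1 = 55, cx_2 = 215, cy_2 = 190, r_2 = 20, cx_3 = 335, cy_3 = 365, r_3 = 25, x1_4 = 235, y1_4 = 150, cx_5 = 80, cy_5 = 80, r_5 = 70, x0_6 = 125, y0_6 = 200, cx_7 = 140, cy_7 = 170, r_7 = 35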